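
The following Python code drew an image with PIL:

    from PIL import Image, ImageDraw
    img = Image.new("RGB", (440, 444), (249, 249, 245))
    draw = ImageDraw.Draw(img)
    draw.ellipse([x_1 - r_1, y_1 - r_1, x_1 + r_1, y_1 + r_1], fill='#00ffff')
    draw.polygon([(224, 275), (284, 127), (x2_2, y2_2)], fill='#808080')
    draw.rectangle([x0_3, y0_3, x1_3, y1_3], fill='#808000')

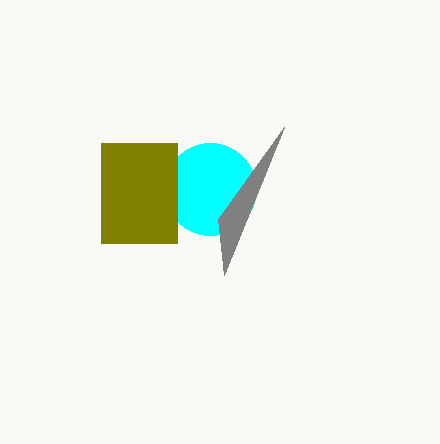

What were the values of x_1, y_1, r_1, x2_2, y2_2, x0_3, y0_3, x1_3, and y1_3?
x_1 = 210; y_1 = 189; r_1 = 46; x2_2 = 218; y2_2 = 219; x0_3 = 101; y0_3 = 143; x1_3 = 177; y1_3 = 243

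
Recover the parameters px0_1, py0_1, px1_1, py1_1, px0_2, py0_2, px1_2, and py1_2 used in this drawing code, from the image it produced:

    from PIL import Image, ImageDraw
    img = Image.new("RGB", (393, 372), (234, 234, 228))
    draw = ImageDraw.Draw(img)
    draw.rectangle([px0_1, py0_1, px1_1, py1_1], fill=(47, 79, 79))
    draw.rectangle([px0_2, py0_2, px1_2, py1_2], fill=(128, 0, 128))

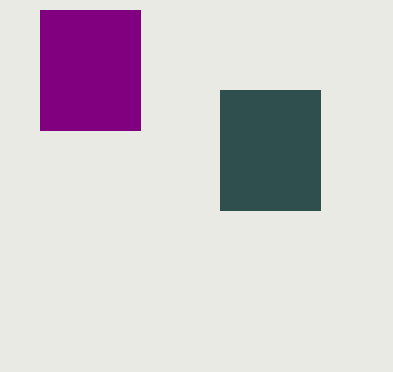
px0_1 = 220
py0_1 = 90
px1_1 = 320
py1_1 = 210
px0_2 = 40
py0_2 = 10
px1_2 = 140
py1_2 = 130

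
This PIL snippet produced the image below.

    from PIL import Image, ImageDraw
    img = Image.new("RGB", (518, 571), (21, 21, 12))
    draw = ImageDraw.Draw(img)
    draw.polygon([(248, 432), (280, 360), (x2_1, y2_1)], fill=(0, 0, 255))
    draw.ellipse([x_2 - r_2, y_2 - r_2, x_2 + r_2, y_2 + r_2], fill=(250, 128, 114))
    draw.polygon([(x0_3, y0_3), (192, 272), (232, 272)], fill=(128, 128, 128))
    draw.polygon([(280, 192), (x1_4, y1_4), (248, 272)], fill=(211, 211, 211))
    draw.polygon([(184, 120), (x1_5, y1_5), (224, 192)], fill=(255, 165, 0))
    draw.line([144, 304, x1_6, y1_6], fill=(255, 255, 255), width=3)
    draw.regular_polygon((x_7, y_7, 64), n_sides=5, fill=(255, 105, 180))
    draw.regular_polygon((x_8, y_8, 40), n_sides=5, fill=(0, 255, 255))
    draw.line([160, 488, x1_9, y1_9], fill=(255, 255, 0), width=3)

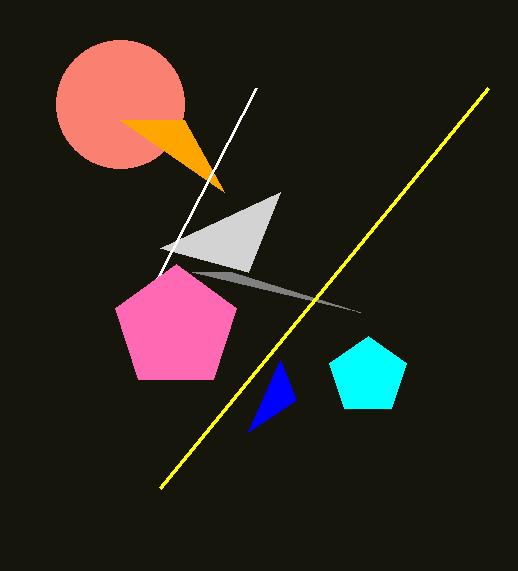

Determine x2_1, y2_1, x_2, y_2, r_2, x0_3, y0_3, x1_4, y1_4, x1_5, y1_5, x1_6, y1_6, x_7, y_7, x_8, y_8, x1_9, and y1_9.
x2_1 = 296
y2_1 = 400
x_2 = 120
y_2 = 104
r_2 = 64
x0_3 = 360
y0_3 = 312
x1_4 = 160
y1_4 = 248
x1_5 = 120
y1_5 = 120
x1_6 = 256
y1_6 = 88
x_7 = 176
y_7 = 328
x_8 = 368
y_8 = 376
x1_9 = 488
y1_9 = 88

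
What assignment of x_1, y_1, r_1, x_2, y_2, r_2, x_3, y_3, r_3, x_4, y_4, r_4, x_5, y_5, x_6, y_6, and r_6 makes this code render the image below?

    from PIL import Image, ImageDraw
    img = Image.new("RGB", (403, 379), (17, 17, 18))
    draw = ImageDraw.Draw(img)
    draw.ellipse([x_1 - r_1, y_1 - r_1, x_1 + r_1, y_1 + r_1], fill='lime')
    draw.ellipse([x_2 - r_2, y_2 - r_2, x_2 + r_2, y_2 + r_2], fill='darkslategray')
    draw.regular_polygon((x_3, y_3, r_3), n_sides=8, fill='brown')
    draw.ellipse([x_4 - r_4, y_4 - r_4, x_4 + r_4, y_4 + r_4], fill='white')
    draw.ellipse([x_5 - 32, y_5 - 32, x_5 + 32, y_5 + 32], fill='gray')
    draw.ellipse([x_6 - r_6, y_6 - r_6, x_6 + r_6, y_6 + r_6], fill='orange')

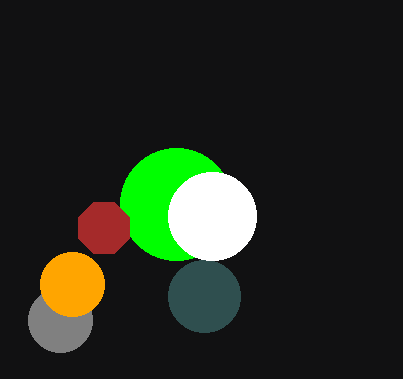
x_1 = 176
y_1 = 204
r_1 = 56
x_2 = 204
y_2 = 296
r_2 = 36
x_3 = 104
y_3 = 228
r_3 = 28
x_4 = 212
y_4 = 216
r_4 = 44
x_5 = 60
y_5 = 320
x_6 = 72
y_6 = 284
r_6 = 32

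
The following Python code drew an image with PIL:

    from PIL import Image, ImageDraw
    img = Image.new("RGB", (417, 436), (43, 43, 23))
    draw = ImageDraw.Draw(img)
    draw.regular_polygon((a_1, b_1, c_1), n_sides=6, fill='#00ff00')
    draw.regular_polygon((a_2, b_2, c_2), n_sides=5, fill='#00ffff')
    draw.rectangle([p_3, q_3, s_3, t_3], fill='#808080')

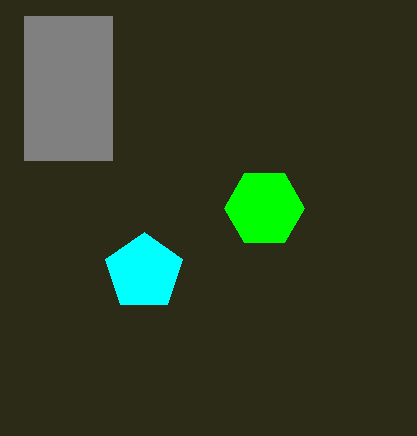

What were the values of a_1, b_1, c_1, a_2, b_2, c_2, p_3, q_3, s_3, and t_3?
a_1 = 264, b_1 = 208, c_1 = 40, a_2 = 144, b_2 = 272, c_2 = 40, p_3 = 24, q_3 = 16, s_3 = 112, t_3 = 160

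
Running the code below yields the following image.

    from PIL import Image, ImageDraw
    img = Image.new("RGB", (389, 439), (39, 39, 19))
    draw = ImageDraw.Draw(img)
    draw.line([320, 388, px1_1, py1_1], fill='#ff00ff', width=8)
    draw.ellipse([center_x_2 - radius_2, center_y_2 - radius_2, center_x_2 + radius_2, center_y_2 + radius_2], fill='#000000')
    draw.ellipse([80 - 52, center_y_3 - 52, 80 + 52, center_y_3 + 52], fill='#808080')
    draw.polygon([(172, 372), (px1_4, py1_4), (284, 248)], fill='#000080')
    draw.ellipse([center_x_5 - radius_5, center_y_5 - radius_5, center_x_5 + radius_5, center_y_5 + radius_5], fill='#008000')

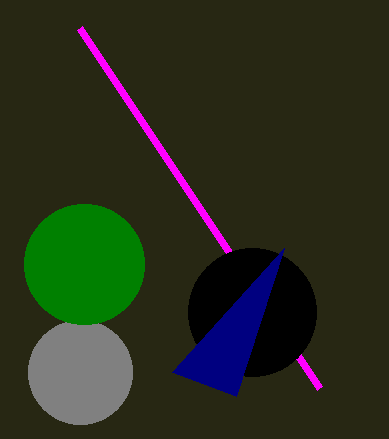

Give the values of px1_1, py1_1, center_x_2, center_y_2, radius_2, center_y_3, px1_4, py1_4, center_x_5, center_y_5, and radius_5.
px1_1 = 80, py1_1 = 28, center_x_2 = 252, center_y_2 = 312, radius_2 = 64, center_y_3 = 372, px1_4 = 236, py1_4 = 396, center_x_5 = 84, center_y_5 = 264, radius_5 = 60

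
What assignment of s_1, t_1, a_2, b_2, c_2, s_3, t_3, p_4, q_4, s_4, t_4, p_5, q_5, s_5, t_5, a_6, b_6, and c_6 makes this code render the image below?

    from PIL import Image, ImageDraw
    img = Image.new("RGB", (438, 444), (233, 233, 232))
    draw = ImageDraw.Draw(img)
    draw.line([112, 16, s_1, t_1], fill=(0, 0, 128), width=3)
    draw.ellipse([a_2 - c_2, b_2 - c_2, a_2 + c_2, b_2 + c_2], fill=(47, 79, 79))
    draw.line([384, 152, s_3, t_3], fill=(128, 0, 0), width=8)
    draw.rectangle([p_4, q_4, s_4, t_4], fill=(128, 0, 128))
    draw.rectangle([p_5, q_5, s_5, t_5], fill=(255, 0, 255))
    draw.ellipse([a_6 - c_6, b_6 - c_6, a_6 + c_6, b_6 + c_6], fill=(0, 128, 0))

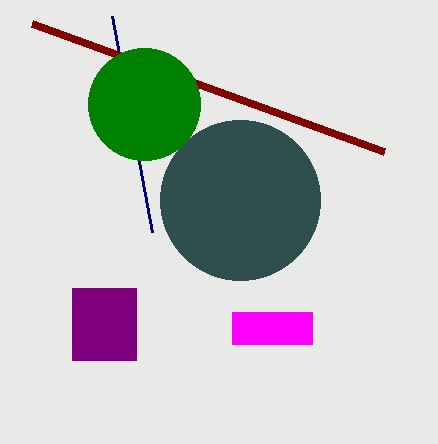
s_1 = 152
t_1 = 232
a_2 = 240
b_2 = 200
c_2 = 80
s_3 = 32
t_3 = 24
p_4 = 72
q_4 = 288
s_4 = 136
t_4 = 360
p_5 = 232
q_5 = 312
s_5 = 312
t_5 = 344
a_6 = 144
b_6 = 104
c_6 = 56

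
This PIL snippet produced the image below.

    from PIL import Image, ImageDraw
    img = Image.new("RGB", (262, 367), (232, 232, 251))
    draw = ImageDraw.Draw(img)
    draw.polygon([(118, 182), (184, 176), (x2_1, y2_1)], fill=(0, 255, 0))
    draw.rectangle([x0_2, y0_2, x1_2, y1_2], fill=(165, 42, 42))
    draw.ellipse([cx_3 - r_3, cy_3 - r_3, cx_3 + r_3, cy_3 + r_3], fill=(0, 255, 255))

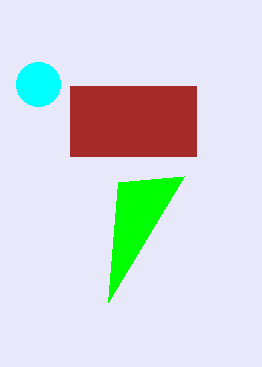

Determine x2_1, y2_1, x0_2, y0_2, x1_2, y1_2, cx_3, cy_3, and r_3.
x2_1 = 108
y2_1 = 302
x0_2 = 70
y0_2 = 86
x1_2 = 196
y1_2 = 156
cx_3 = 38
cy_3 = 84
r_3 = 22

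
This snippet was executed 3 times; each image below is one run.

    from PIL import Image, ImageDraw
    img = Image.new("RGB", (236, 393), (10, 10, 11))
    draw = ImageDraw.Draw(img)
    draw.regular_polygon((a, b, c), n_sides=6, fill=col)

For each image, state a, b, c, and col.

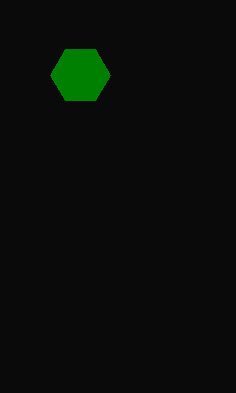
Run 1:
a = 80; b = 75; c = 30; col = 'green'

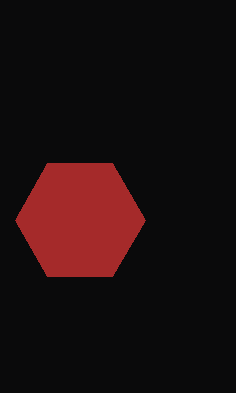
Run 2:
a = 80, b = 220, c = 65, col = 'brown'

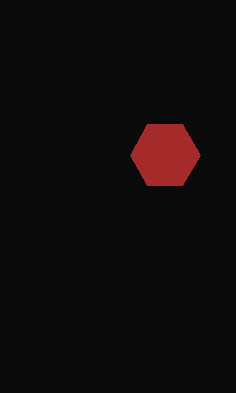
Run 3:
a = 165, b = 155, c = 35, col = 'brown'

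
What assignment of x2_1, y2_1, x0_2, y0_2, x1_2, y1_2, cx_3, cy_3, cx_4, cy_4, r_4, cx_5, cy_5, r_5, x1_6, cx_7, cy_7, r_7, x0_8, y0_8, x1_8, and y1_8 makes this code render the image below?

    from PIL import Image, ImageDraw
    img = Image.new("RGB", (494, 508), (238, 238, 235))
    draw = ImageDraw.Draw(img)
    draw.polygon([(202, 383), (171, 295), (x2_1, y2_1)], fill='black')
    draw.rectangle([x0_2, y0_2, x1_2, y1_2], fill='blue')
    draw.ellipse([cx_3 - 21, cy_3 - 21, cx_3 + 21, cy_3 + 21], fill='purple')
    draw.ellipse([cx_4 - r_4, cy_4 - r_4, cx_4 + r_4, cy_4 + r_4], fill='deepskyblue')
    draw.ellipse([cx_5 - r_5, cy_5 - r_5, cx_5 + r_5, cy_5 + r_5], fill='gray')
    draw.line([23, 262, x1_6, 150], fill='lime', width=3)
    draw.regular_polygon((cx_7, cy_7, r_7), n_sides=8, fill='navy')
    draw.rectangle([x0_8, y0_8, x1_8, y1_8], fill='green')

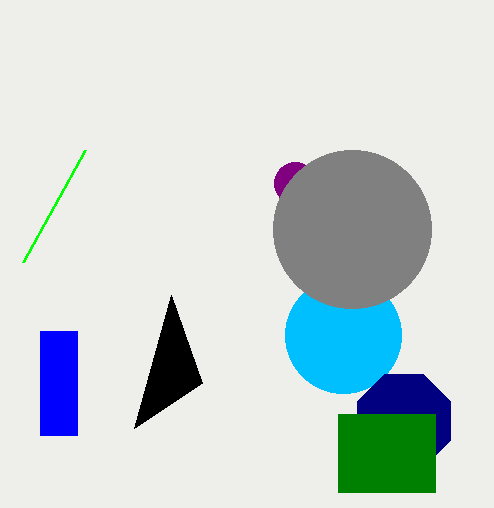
x2_1 = 134, y2_1 = 428, x0_2 = 40, y0_2 = 331, x1_2 = 77, y1_2 = 435, cx_3 = 295, cy_3 = 183, cx_4 = 343, cy_4 = 335, r_4 = 58, cx_5 = 352, cy_5 = 229, r_5 = 79, x1_6 = 85, cx_7 = 404, cy_7 = 421, r_7 = 50, x0_8 = 338, y0_8 = 414, x1_8 = 435, y1_8 = 492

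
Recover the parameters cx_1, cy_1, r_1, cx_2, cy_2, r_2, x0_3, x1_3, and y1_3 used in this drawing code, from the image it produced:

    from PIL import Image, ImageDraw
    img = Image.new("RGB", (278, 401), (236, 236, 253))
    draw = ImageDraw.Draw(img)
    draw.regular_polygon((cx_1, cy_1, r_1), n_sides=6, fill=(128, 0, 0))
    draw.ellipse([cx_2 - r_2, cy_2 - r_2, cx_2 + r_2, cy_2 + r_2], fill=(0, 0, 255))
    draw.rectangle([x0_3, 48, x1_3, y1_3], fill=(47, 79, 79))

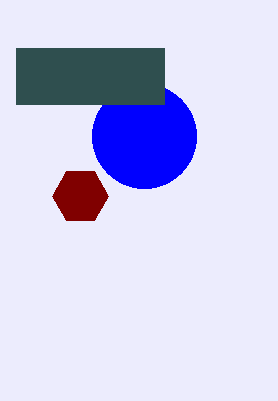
cx_1 = 80
cy_1 = 196
r_1 = 28
cx_2 = 144
cy_2 = 136
r_2 = 52
x0_3 = 16
x1_3 = 164
y1_3 = 104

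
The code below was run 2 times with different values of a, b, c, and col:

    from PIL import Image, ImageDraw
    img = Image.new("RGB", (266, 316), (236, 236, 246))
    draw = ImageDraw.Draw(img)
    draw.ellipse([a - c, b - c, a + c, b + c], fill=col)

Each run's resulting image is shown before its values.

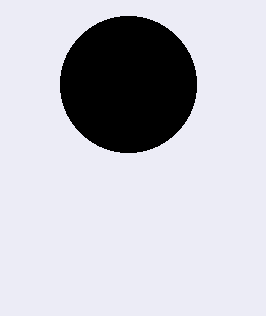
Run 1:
a = 128
b = 84
c = 68
col = 'black'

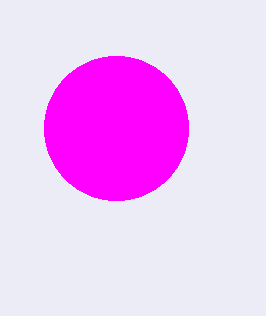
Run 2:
a = 116; b = 128; c = 72; col = 'magenta'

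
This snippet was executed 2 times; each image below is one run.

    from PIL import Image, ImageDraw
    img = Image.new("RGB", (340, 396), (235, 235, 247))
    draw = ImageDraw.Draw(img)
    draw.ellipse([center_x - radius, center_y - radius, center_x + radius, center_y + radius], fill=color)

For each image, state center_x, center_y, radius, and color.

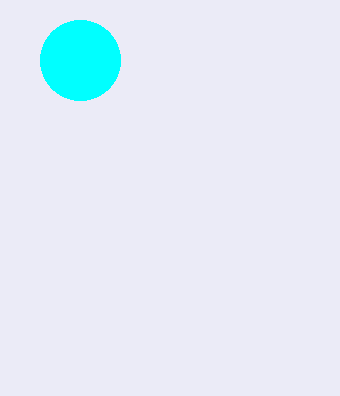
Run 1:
center_x = 80, center_y = 60, radius = 40, color = 'cyan'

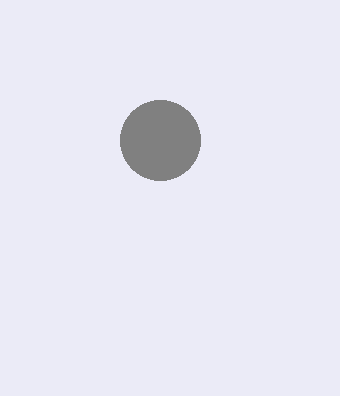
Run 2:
center_x = 160; center_y = 140; radius = 40; color = 'gray'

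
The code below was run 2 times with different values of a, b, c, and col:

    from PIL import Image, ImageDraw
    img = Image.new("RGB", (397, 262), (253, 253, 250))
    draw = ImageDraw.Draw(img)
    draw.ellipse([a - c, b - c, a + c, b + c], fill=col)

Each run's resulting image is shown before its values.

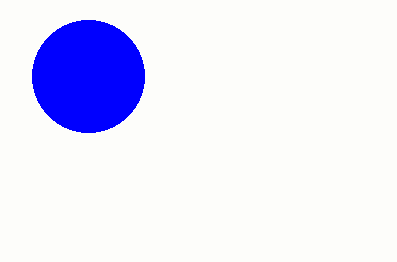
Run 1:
a = 88
b = 76
c = 56
col = 'blue'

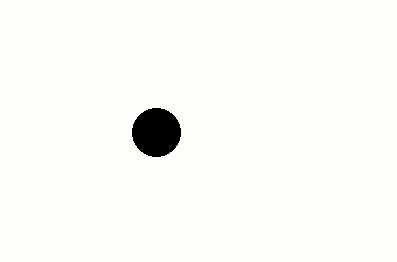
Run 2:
a = 156, b = 132, c = 24, col = 'black'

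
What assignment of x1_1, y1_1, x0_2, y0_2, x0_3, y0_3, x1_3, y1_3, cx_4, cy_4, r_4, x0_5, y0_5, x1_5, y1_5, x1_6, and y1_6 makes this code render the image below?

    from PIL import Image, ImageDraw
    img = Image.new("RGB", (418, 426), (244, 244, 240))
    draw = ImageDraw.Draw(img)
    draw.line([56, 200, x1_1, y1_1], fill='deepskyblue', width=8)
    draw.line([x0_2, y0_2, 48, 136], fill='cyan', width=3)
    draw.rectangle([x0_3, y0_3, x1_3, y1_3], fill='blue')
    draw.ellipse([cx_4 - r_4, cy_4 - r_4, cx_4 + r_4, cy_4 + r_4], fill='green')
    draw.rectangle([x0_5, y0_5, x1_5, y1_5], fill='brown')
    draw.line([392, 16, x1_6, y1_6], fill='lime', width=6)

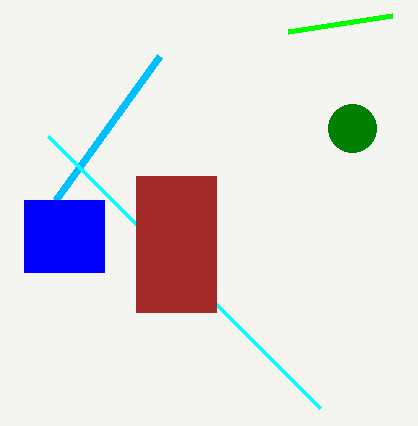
x1_1 = 160
y1_1 = 56
x0_2 = 320
y0_2 = 408
x0_3 = 24
y0_3 = 200
x1_3 = 104
y1_3 = 272
cx_4 = 352
cy_4 = 128
r_4 = 24
x0_5 = 136
y0_5 = 176
x1_5 = 216
y1_5 = 312
x1_6 = 288
y1_6 = 32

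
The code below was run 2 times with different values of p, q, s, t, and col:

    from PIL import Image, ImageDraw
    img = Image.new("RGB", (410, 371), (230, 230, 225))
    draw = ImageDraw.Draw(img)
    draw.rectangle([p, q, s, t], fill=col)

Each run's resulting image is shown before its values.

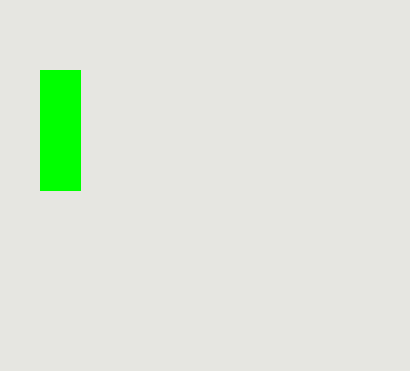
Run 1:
p = 40; q = 70; s = 80; t = 190; col = 'lime'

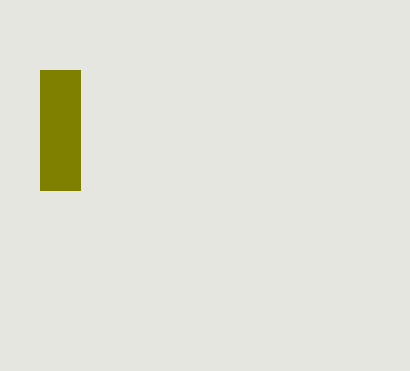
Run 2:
p = 40, q = 70, s = 80, t = 190, col = 'olive'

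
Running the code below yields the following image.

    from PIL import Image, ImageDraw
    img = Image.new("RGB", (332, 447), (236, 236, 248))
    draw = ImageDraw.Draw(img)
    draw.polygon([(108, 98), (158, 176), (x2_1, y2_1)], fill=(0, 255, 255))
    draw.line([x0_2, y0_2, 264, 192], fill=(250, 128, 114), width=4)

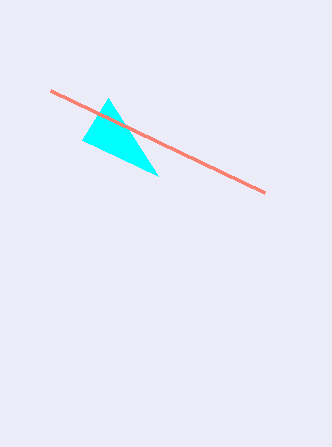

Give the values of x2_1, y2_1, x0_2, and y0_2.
x2_1 = 82
y2_1 = 140
x0_2 = 50
y0_2 = 90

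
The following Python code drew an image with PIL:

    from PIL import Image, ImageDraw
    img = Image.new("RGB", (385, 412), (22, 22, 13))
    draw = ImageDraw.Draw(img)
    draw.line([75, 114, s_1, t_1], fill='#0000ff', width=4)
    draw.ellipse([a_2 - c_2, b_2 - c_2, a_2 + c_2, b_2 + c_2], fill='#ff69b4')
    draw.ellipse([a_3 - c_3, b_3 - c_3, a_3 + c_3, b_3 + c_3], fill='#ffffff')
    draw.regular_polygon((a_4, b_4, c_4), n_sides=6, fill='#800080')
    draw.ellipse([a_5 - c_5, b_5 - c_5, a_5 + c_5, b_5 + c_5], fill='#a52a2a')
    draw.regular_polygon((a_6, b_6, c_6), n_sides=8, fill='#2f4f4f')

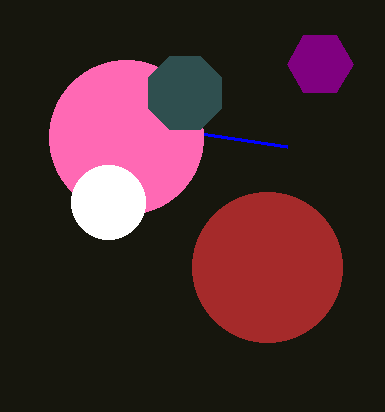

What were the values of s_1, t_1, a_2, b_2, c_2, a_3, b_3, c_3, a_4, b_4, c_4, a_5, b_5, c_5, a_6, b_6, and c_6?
s_1 = 287, t_1 = 146, a_2 = 126, b_2 = 137, c_2 = 77, a_3 = 108, b_3 = 202, c_3 = 37, a_4 = 320, b_4 = 64, c_4 = 33, a_5 = 267, b_5 = 267, c_5 = 75, a_6 = 185, b_6 = 93, c_6 = 40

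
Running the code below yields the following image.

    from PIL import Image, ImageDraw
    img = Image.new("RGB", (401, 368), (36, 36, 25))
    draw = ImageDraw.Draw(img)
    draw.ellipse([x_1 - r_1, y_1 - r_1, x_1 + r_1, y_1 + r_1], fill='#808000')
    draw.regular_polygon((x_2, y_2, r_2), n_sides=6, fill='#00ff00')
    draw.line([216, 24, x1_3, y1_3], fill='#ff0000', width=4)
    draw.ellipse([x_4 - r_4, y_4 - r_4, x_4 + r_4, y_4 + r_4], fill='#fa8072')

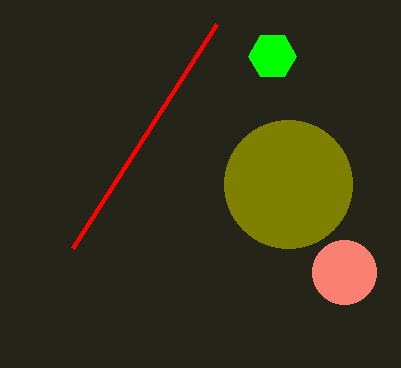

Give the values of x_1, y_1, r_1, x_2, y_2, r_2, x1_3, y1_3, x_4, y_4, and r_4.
x_1 = 288
y_1 = 184
r_1 = 64
x_2 = 272
y_2 = 56
r_2 = 24
x1_3 = 72
y1_3 = 248
x_4 = 344
y_4 = 272
r_4 = 32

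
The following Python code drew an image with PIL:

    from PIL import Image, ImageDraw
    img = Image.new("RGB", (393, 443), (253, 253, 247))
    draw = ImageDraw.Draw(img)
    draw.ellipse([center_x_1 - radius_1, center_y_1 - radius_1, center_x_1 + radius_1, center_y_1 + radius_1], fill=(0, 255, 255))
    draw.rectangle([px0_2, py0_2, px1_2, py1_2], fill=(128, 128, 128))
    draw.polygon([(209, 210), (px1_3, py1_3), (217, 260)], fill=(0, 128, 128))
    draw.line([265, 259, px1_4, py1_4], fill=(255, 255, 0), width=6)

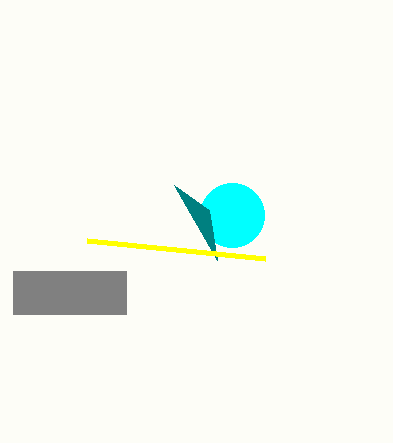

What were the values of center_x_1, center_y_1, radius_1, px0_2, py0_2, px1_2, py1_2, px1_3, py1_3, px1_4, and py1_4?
center_x_1 = 232, center_y_1 = 215, radius_1 = 32, px0_2 = 13, py0_2 = 271, px1_2 = 126, py1_2 = 314, px1_3 = 174, py1_3 = 185, px1_4 = 87, py1_4 = 241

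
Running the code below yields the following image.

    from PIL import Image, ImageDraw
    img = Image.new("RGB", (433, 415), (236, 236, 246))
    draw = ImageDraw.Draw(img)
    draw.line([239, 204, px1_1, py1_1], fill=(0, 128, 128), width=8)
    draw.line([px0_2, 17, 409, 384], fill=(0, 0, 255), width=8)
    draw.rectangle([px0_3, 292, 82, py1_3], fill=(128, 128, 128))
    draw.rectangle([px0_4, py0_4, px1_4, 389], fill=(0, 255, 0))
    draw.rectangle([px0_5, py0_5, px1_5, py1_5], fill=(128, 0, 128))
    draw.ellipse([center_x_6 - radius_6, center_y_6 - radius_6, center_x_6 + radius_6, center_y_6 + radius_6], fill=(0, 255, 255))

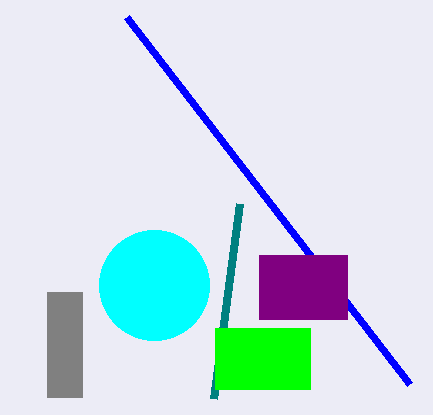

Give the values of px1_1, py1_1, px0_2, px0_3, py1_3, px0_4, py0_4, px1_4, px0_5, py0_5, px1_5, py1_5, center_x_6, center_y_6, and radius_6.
px1_1 = 213
py1_1 = 399
px0_2 = 126
px0_3 = 47
py1_3 = 397
px0_4 = 215
py0_4 = 328
px1_4 = 310
px0_5 = 259
py0_5 = 255
px1_5 = 347
py1_5 = 319
center_x_6 = 154
center_y_6 = 285
radius_6 = 55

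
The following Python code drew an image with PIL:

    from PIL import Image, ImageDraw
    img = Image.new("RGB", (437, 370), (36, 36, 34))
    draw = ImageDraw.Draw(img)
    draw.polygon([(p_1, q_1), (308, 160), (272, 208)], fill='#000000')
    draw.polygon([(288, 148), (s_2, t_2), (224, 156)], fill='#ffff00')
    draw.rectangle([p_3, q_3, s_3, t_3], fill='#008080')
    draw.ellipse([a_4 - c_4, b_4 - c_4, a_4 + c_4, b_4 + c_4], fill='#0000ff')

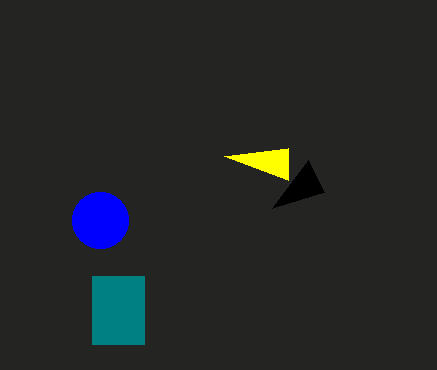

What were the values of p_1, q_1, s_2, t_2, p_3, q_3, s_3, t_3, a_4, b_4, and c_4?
p_1 = 324; q_1 = 192; s_2 = 288; t_2 = 180; p_3 = 92; q_3 = 276; s_3 = 144; t_3 = 344; a_4 = 100; b_4 = 220; c_4 = 28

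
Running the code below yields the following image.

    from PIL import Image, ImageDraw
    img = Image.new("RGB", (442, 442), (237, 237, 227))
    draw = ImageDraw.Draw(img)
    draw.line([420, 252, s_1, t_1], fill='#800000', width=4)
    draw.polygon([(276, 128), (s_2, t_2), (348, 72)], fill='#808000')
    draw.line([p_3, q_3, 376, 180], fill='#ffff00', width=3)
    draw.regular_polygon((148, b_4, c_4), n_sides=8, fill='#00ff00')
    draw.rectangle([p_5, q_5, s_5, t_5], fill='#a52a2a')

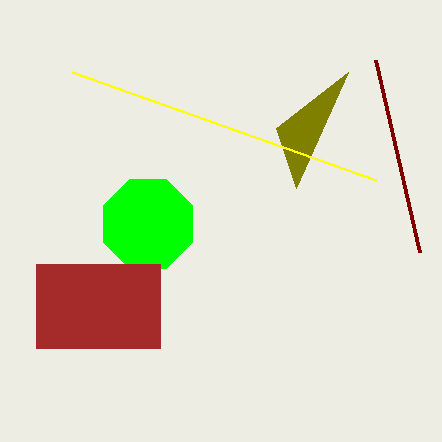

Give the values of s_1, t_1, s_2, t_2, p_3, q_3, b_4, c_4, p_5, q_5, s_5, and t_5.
s_1 = 376, t_1 = 60, s_2 = 296, t_2 = 188, p_3 = 72, q_3 = 72, b_4 = 224, c_4 = 48, p_5 = 36, q_5 = 264, s_5 = 160, t_5 = 348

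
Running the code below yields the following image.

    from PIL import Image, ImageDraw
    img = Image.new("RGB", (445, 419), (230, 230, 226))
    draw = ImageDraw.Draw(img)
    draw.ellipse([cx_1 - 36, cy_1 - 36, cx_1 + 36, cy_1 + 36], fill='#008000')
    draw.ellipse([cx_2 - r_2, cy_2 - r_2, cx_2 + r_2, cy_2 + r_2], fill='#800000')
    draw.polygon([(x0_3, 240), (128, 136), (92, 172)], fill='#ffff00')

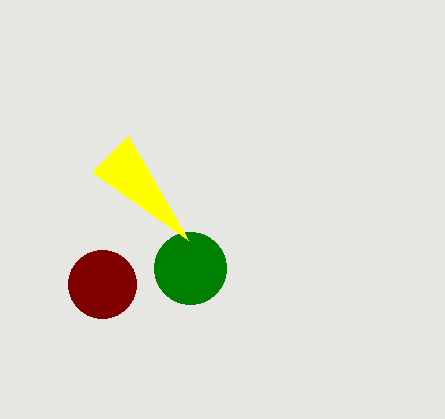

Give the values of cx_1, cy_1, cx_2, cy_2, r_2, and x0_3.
cx_1 = 190; cy_1 = 268; cx_2 = 102; cy_2 = 284; r_2 = 34; x0_3 = 188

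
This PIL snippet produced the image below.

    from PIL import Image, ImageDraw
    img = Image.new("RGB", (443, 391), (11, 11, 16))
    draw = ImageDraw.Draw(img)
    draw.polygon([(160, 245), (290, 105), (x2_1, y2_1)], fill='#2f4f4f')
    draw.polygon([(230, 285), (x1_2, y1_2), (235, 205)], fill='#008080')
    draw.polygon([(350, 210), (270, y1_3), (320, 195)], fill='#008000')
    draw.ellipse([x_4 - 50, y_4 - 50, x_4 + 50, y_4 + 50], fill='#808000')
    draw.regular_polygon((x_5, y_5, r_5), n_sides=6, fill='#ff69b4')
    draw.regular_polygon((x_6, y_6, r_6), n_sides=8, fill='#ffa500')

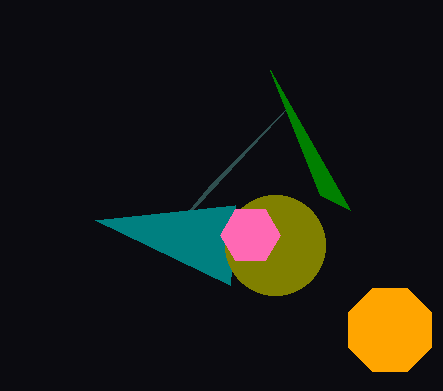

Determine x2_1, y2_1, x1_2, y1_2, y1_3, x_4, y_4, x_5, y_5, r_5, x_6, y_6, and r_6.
x2_1 = 210; y2_1 = 185; x1_2 = 95; y1_2 = 220; y1_3 = 70; x_4 = 275; y_4 = 245; x_5 = 250; y_5 = 235; r_5 = 30; x_6 = 390; y_6 = 330; r_6 = 45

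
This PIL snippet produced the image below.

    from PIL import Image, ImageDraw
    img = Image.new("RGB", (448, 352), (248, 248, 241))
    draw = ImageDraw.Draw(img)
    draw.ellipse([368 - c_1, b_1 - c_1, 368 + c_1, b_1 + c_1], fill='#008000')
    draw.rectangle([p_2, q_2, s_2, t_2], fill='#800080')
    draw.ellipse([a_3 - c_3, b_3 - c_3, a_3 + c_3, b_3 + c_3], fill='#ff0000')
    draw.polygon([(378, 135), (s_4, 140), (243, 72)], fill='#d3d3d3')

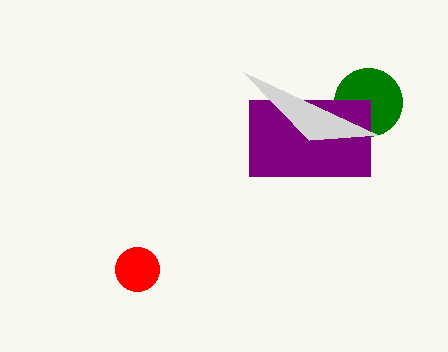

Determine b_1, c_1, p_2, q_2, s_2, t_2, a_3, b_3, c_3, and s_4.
b_1 = 102, c_1 = 34, p_2 = 249, q_2 = 100, s_2 = 370, t_2 = 176, a_3 = 137, b_3 = 269, c_3 = 22, s_4 = 309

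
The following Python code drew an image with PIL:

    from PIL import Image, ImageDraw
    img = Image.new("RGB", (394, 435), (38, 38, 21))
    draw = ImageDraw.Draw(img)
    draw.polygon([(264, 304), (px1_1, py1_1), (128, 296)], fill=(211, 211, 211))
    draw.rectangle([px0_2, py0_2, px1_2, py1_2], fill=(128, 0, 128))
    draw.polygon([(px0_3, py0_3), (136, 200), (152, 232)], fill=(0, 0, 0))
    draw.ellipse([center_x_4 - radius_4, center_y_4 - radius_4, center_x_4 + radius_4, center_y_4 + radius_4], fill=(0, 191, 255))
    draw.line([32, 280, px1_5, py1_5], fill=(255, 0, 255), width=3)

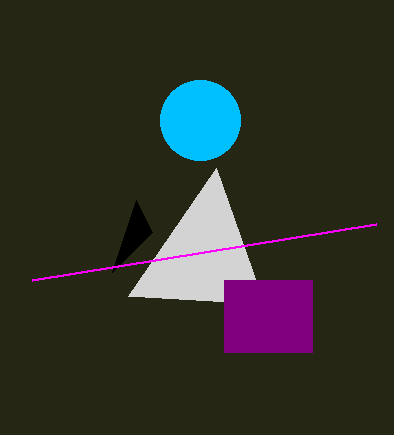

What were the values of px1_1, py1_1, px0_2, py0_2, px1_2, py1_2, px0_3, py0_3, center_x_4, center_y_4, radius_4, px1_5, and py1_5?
px1_1 = 216, py1_1 = 168, px0_2 = 224, py0_2 = 280, px1_2 = 312, py1_2 = 352, px0_3 = 112, py0_3 = 272, center_x_4 = 200, center_y_4 = 120, radius_4 = 40, px1_5 = 376, py1_5 = 224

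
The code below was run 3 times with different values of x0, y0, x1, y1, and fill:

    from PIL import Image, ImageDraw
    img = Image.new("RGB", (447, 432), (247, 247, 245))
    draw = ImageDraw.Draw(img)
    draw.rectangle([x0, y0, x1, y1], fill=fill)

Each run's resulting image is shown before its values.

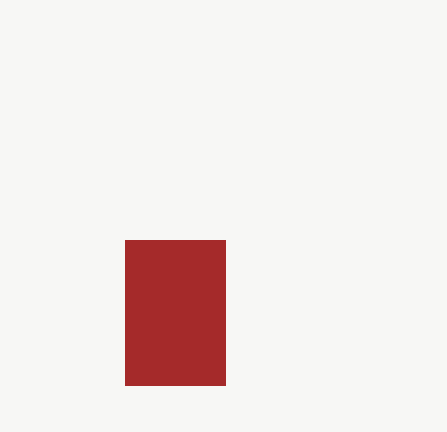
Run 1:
x0 = 125
y0 = 240
x1 = 225
y1 = 385
fill = 'brown'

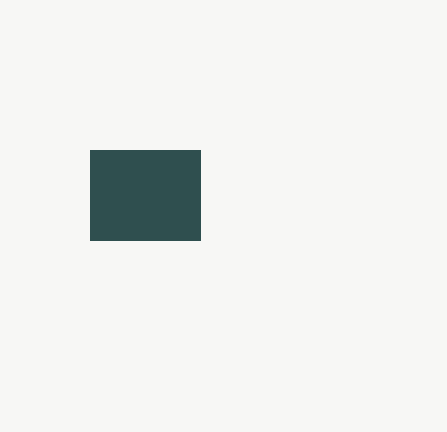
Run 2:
x0 = 90; y0 = 150; x1 = 200; y1 = 240; fill = 'darkslategray'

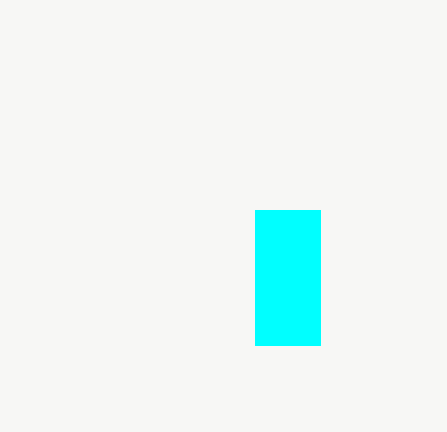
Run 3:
x0 = 255; y0 = 210; x1 = 320; y1 = 345; fill = 'cyan'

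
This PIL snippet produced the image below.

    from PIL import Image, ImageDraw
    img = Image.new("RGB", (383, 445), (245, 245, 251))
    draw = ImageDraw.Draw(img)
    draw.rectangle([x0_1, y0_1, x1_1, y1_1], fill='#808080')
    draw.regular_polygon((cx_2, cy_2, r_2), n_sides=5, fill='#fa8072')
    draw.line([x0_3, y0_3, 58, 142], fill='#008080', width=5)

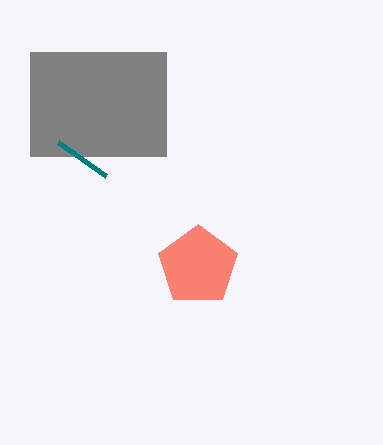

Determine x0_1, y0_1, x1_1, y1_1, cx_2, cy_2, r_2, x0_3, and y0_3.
x0_1 = 30; y0_1 = 52; x1_1 = 166; y1_1 = 156; cx_2 = 198; cy_2 = 266; r_2 = 42; x0_3 = 106; y0_3 = 176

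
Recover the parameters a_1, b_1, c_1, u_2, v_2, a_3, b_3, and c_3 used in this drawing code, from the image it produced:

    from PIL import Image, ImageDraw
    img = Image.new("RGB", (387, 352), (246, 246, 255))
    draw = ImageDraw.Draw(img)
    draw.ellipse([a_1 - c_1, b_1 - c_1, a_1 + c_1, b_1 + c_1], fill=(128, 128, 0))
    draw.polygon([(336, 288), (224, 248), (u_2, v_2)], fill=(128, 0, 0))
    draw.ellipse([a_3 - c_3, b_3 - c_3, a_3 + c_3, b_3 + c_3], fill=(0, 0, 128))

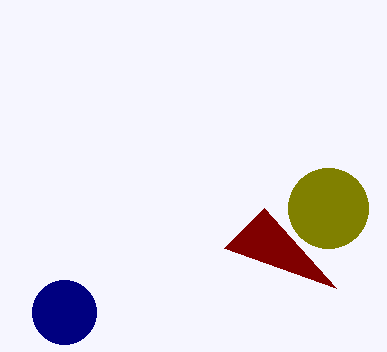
a_1 = 328; b_1 = 208; c_1 = 40; u_2 = 264; v_2 = 208; a_3 = 64; b_3 = 312; c_3 = 32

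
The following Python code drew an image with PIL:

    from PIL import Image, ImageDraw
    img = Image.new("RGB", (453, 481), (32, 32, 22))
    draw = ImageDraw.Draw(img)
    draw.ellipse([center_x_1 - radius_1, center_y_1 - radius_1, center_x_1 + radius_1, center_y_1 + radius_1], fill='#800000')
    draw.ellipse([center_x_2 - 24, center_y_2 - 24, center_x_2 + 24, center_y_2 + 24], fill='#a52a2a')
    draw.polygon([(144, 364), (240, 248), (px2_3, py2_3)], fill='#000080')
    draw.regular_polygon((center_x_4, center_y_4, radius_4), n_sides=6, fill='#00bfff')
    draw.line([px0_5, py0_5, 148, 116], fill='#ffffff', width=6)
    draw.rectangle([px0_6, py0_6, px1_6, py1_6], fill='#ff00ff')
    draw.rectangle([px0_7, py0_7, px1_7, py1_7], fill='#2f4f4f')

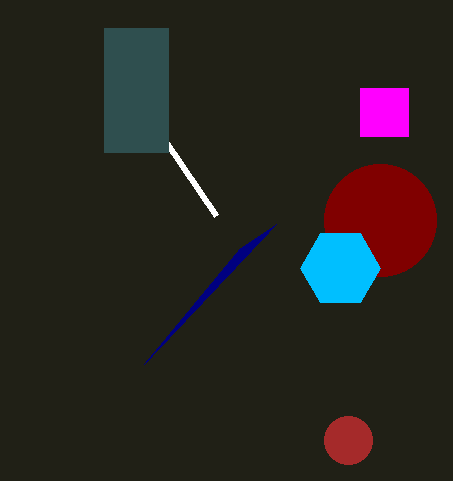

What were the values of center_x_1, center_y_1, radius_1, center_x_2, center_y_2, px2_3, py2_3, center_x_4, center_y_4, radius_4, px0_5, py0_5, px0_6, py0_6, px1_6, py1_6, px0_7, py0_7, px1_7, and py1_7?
center_x_1 = 380
center_y_1 = 220
radius_1 = 56
center_x_2 = 348
center_y_2 = 440
px2_3 = 276
py2_3 = 224
center_x_4 = 340
center_y_4 = 268
radius_4 = 40
px0_5 = 216
py0_5 = 216
px0_6 = 360
py0_6 = 88
px1_6 = 408
py1_6 = 136
px0_7 = 104
py0_7 = 28
px1_7 = 168
py1_7 = 152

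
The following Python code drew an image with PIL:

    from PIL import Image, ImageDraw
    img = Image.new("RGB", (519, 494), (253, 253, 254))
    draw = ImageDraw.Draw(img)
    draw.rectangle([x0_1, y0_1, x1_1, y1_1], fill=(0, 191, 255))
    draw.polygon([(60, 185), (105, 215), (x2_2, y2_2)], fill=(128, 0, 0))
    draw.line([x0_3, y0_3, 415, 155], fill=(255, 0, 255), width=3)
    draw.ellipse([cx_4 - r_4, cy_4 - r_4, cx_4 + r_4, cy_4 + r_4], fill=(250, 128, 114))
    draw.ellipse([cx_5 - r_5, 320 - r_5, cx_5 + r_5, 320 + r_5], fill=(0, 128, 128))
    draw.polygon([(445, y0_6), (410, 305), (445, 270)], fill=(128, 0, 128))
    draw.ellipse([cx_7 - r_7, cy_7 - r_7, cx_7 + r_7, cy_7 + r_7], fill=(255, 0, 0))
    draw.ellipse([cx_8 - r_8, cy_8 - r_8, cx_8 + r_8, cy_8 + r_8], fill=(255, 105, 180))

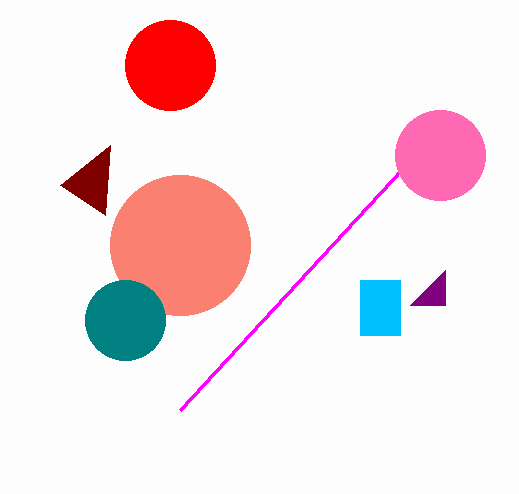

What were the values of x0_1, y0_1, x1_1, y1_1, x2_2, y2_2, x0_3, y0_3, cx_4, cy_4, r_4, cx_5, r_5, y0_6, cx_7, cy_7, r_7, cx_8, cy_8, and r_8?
x0_1 = 360
y0_1 = 280
x1_1 = 400
y1_1 = 335
x2_2 = 110
y2_2 = 145
x0_3 = 180
y0_3 = 410
cx_4 = 180
cy_4 = 245
r_4 = 70
cx_5 = 125
r_5 = 40
y0_6 = 305
cx_7 = 170
cy_7 = 65
r_7 = 45
cx_8 = 440
cy_8 = 155
r_8 = 45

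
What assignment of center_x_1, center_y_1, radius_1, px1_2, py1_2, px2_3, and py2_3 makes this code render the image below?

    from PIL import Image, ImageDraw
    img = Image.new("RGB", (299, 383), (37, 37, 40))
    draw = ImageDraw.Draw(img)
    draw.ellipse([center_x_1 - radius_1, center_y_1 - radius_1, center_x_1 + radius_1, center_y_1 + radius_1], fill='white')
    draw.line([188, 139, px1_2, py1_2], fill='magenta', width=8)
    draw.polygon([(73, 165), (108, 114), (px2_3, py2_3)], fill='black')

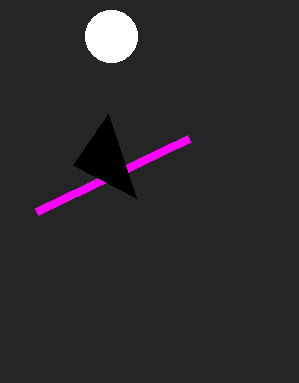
center_x_1 = 111
center_y_1 = 36
radius_1 = 26
px1_2 = 36
py1_2 = 212
px2_3 = 136
py2_3 = 198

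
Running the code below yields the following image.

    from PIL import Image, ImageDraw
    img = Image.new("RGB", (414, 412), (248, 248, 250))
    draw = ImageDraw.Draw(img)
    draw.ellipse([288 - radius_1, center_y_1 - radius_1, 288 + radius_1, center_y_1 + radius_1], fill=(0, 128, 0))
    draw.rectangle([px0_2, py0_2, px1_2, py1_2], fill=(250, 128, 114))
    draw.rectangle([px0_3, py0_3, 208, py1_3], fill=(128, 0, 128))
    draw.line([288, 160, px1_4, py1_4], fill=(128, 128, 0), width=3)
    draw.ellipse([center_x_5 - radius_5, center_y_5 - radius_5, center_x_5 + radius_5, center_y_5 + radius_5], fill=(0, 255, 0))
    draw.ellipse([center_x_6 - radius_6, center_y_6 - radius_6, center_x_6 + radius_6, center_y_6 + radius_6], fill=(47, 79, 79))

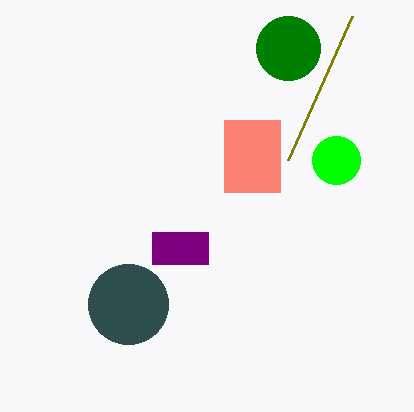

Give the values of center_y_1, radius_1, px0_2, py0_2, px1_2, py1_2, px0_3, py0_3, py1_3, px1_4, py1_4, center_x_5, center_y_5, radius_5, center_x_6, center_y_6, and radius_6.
center_y_1 = 48
radius_1 = 32
px0_2 = 224
py0_2 = 120
px1_2 = 280
py1_2 = 192
px0_3 = 152
py0_3 = 232
py1_3 = 264
px1_4 = 352
py1_4 = 16
center_x_5 = 336
center_y_5 = 160
radius_5 = 24
center_x_6 = 128
center_y_6 = 304
radius_6 = 40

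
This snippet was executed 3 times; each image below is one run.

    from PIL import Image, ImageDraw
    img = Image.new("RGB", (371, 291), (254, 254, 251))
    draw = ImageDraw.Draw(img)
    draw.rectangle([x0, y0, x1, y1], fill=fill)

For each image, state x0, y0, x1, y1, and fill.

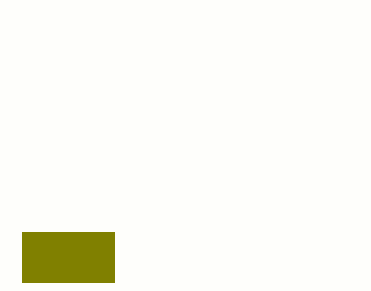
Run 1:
x0 = 22; y0 = 232; x1 = 114; y1 = 282; fill = 'olive'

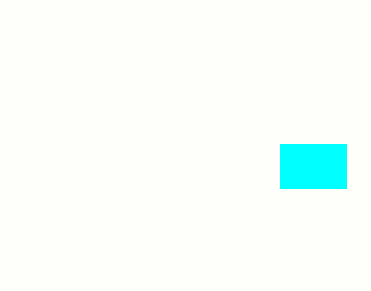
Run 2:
x0 = 280, y0 = 144, x1 = 346, y1 = 188, fill = 'cyan'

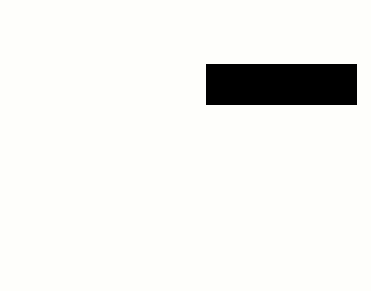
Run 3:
x0 = 206
y0 = 64
x1 = 356
y1 = 104
fill = 'black'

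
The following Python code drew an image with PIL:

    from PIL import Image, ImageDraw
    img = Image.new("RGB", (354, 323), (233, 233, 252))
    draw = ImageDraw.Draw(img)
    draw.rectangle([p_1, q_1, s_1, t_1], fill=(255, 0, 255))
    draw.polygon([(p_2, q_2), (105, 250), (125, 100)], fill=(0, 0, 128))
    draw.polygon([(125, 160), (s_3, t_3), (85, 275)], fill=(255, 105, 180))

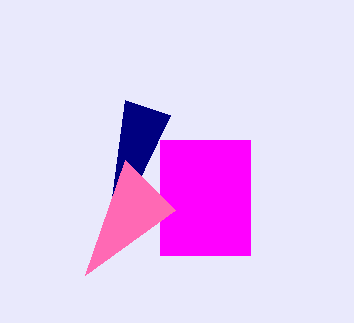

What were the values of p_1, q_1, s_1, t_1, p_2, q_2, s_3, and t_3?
p_1 = 160, q_1 = 140, s_1 = 250, t_1 = 255, p_2 = 170, q_2 = 115, s_3 = 175, t_3 = 210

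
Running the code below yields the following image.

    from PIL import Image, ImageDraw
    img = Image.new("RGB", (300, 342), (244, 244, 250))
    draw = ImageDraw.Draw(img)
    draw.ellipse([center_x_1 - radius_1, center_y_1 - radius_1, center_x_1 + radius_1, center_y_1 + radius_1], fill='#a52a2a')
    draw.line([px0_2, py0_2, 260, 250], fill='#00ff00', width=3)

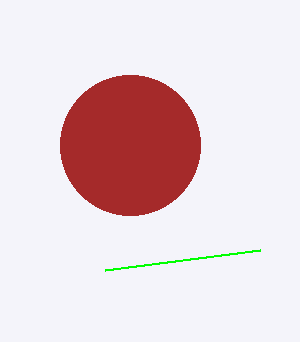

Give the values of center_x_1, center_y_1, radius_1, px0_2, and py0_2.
center_x_1 = 130, center_y_1 = 145, radius_1 = 70, px0_2 = 105, py0_2 = 270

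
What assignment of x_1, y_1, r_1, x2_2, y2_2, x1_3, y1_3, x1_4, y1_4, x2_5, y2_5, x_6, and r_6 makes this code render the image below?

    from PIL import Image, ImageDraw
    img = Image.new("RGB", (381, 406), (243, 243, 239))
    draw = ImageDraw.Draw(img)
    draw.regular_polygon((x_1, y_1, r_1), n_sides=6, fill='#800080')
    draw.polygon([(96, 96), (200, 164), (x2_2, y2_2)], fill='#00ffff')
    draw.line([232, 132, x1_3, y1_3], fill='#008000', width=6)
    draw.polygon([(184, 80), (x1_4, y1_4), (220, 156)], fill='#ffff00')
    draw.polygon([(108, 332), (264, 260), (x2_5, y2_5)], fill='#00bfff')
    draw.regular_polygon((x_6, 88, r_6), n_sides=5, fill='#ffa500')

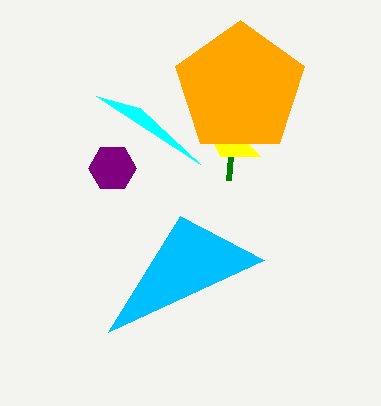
x_1 = 112
y_1 = 168
r_1 = 24
x2_2 = 140
y2_2 = 108
x1_3 = 228
y1_3 = 180
x1_4 = 260
y1_4 = 156
x2_5 = 180
y2_5 = 216
x_6 = 240
r_6 = 68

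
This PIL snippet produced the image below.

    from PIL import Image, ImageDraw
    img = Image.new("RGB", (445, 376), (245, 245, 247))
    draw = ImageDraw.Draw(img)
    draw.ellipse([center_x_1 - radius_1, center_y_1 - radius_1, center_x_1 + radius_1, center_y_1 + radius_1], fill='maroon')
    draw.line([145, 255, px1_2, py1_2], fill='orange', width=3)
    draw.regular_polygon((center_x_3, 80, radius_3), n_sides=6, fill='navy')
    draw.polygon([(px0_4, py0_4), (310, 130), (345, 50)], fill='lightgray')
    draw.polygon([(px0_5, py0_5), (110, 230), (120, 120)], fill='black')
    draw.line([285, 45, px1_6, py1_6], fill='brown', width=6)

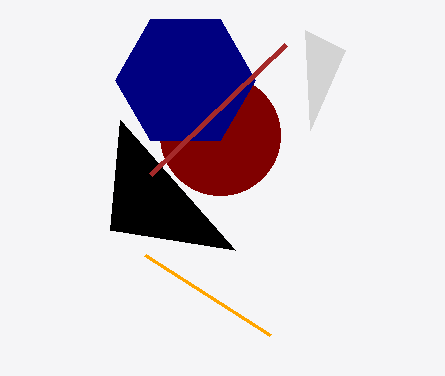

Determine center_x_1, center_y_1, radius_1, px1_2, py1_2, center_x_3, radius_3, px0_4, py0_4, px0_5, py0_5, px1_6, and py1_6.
center_x_1 = 220
center_y_1 = 135
radius_1 = 60
px1_2 = 270
py1_2 = 335
center_x_3 = 185
radius_3 = 70
px0_4 = 305
py0_4 = 30
px0_5 = 235
py0_5 = 250
px1_6 = 150
py1_6 = 175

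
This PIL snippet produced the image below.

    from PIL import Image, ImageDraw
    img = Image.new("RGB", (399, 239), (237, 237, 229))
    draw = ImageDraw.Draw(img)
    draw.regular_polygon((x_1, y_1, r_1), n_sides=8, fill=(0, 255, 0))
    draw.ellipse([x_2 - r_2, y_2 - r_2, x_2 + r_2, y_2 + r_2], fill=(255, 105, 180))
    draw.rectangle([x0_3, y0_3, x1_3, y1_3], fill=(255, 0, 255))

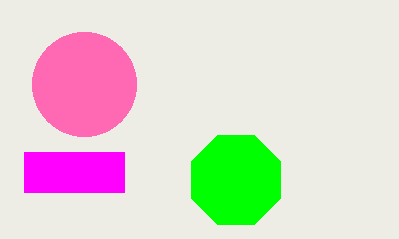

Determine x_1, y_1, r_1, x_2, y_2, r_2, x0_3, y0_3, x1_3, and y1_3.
x_1 = 236; y_1 = 180; r_1 = 48; x_2 = 84; y_2 = 84; r_2 = 52; x0_3 = 24; y0_3 = 152; x1_3 = 124; y1_3 = 192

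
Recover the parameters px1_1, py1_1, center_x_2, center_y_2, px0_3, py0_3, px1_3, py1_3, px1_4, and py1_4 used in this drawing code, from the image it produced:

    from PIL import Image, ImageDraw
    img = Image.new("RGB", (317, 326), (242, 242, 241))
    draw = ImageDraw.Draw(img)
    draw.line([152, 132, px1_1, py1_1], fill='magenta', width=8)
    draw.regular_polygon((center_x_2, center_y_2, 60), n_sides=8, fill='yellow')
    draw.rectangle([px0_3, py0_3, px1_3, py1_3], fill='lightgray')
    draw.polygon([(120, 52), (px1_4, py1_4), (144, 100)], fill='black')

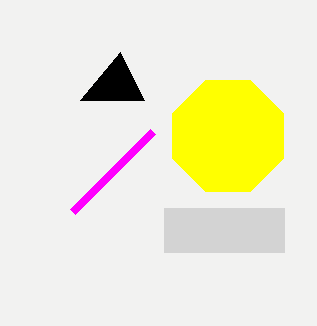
px1_1 = 72; py1_1 = 212; center_x_2 = 228; center_y_2 = 136; px0_3 = 164; py0_3 = 208; px1_3 = 284; py1_3 = 252; px1_4 = 80; py1_4 = 100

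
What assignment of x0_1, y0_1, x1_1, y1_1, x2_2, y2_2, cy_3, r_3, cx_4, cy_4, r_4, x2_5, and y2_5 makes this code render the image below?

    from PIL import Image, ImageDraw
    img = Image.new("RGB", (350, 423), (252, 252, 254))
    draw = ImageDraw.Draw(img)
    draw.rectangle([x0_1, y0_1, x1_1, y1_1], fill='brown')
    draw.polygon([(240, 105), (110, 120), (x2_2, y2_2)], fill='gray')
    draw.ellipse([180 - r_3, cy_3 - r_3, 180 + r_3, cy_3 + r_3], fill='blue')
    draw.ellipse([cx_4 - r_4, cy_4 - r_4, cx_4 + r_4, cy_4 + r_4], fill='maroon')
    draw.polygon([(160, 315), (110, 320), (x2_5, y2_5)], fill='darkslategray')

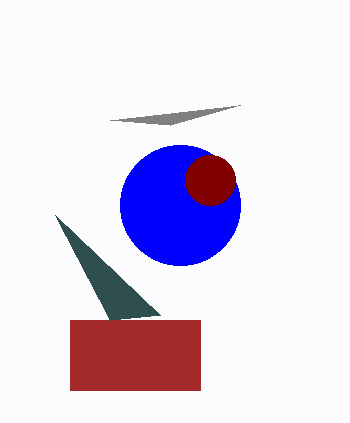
x0_1 = 70; y0_1 = 320; x1_1 = 200; y1_1 = 390; x2_2 = 170; y2_2 = 125; cy_3 = 205; r_3 = 60; cx_4 = 210; cy_4 = 180; r_4 = 25; x2_5 = 55; y2_5 = 215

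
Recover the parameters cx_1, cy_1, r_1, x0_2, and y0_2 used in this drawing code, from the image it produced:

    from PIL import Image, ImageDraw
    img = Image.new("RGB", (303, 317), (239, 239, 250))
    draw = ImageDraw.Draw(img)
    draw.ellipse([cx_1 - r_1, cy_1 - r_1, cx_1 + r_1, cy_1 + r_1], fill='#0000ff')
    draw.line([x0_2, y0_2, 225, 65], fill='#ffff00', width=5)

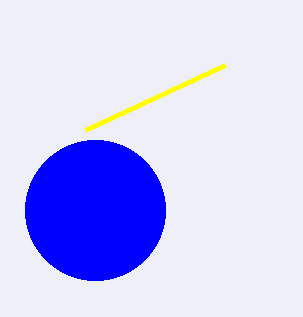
cx_1 = 95; cy_1 = 210; r_1 = 70; x0_2 = 85; y0_2 = 130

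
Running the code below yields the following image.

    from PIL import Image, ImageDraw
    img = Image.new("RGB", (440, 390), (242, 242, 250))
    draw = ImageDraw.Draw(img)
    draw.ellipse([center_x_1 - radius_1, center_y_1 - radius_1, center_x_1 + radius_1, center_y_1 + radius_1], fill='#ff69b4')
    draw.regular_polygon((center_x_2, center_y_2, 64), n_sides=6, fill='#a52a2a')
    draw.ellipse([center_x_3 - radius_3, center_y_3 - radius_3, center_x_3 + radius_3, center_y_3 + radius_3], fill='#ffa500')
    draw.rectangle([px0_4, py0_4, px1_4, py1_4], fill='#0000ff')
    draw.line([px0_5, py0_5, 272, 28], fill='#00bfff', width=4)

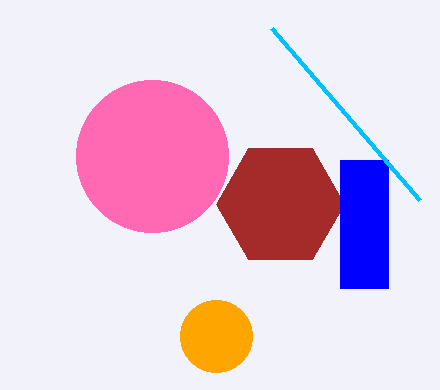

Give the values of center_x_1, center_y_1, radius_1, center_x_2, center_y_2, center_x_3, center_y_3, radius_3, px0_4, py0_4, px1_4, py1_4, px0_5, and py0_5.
center_x_1 = 152, center_y_1 = 156, radius_1 = 76, center_x_2 = 280, center_y_2 = 204, center_x_3 = 216, center_y_3 = 336, radius_3 = 36, px0_4 = 340, py0_4 = 160, px1_4 = 388, py1_4 = 288, px0_5 = 420, py0_5 = 200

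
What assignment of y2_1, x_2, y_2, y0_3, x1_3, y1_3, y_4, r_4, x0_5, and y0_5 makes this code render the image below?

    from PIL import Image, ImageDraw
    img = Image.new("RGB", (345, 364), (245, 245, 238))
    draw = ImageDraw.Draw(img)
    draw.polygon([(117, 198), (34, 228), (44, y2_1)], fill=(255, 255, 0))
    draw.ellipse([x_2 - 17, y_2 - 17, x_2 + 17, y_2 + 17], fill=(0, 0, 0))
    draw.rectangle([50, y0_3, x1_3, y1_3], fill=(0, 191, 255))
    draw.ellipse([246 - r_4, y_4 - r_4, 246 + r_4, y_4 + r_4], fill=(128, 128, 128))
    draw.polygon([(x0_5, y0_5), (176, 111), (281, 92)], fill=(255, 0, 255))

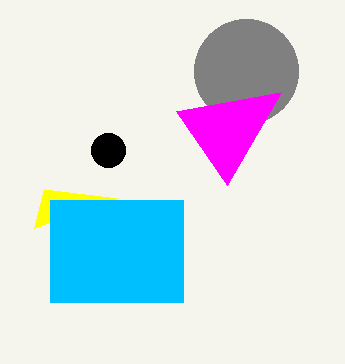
y2_1 = 189; x_2 = 108; y_2 = 150; y0_3 = 200; x1_3 = 183; y1_3 = 302; y_4 = 71; r_4 = 52; x0_5 = 227; y0_5 = 185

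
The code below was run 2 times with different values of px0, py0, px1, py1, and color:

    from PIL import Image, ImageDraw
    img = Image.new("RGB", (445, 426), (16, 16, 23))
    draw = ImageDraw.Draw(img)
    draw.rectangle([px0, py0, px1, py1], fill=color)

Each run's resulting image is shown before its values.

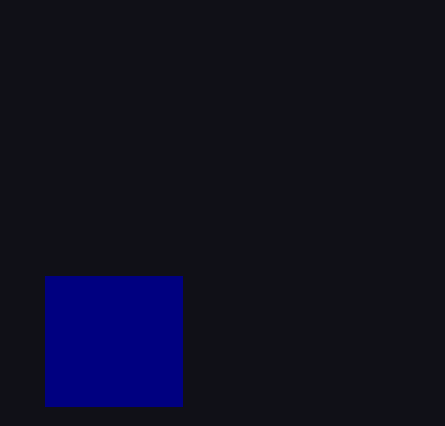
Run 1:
px0 = 45
py0 = 276
px1 = 182
py1 = 406
color = 'navy'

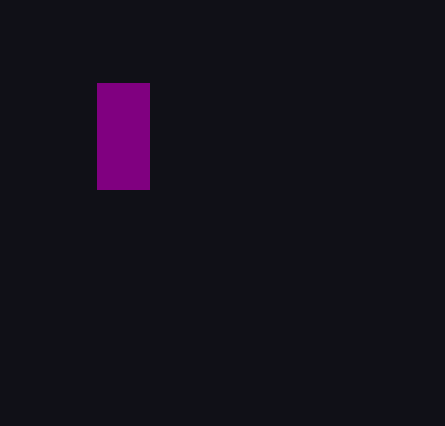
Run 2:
px0 = 97; py0 = 83; px1 = 149; py1 = 189; color = 'purple'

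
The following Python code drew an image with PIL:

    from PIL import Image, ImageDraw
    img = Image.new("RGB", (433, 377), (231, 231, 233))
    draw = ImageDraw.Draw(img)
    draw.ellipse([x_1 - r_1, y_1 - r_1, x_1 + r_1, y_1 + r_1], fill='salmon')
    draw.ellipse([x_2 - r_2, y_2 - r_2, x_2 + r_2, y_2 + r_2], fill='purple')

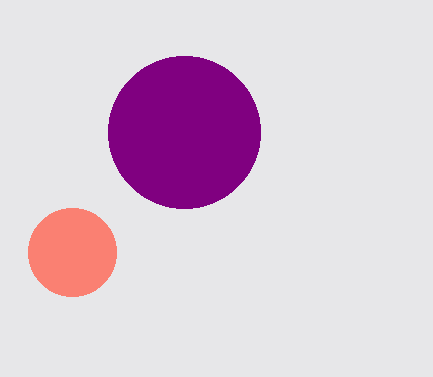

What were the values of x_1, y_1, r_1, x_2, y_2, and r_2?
x_1 = 72; y_1 = 252; r_1 = 44; x_2 = 184; y_2 = 132; r_2 = 76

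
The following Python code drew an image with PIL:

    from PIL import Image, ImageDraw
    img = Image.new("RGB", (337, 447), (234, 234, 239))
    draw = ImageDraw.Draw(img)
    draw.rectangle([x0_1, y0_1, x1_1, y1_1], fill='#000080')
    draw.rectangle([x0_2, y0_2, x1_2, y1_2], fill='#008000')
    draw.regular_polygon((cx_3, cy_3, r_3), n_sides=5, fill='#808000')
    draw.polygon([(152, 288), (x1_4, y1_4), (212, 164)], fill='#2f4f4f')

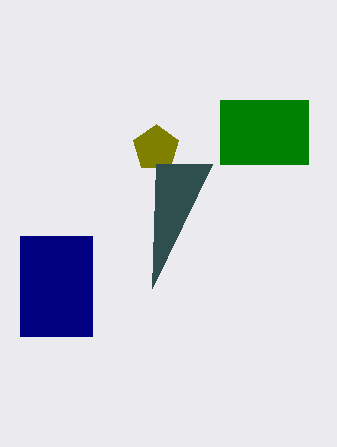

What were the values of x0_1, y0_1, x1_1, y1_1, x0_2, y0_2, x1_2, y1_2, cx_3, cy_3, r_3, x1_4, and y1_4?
x0_1 = 20; y0_1 = 236; x1_1 = 92; y1_1 = 336; x0_2 = 220; y0_2 = 100; x1_2 = 308; y1_2 = 164; cx_3 = 156; cy_3 = 148; r_3 = 24; x1_4 = 156; y1_4 = 164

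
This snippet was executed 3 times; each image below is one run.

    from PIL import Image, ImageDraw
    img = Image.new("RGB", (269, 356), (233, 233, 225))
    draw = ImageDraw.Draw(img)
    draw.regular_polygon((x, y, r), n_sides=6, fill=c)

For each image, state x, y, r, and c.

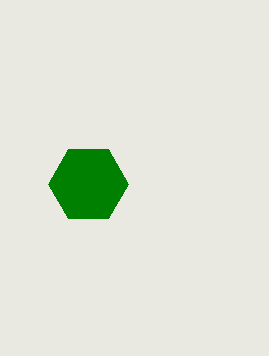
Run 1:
x = 88, y = 184, r = 40, c = 'green'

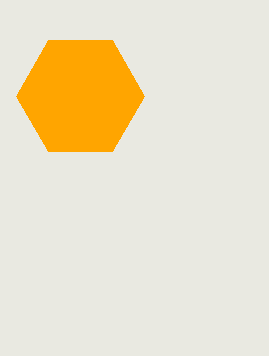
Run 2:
x = 80; y = 96; r = 64; c = 'orange'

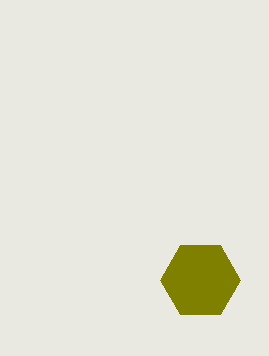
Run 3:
x = 200
y = 280
r = 40
c = 'olive'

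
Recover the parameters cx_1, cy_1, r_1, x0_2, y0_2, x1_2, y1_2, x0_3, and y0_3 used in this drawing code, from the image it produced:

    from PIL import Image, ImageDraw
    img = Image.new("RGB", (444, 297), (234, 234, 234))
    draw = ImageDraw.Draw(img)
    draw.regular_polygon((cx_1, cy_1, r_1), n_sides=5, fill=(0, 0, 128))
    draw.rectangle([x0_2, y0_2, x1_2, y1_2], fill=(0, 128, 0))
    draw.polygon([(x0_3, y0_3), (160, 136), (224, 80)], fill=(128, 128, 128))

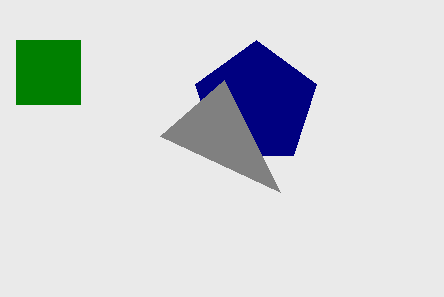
cx_1 = 256
cy_1 = 104
r_1 = 64
x0_2 = 16
y0_2 = 40
x1_2 = 80
y1_2 = 104
x0_3 = 280
y0_3 = 192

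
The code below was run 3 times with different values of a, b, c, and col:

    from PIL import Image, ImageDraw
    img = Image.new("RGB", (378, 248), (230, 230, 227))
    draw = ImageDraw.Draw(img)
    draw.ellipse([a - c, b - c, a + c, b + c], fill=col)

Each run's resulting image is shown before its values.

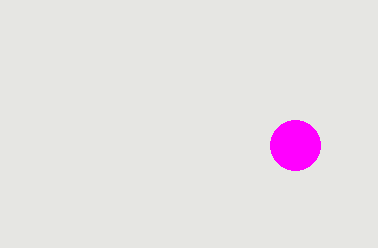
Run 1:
a = 295; b = 145; c = 25; col = 'magenta'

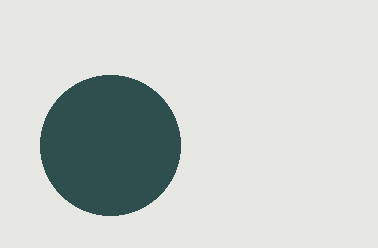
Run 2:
a = 110, b = 145, c = 70, col = 'darkslategray'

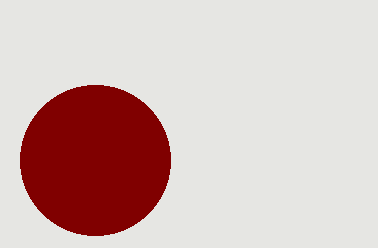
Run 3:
a = 95, b = 160, c = 75, col = 'maroon'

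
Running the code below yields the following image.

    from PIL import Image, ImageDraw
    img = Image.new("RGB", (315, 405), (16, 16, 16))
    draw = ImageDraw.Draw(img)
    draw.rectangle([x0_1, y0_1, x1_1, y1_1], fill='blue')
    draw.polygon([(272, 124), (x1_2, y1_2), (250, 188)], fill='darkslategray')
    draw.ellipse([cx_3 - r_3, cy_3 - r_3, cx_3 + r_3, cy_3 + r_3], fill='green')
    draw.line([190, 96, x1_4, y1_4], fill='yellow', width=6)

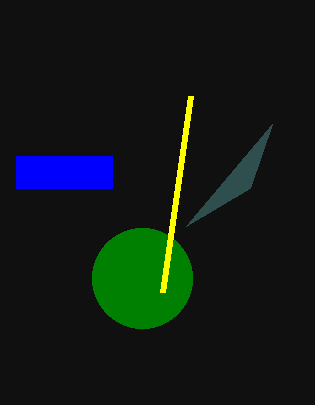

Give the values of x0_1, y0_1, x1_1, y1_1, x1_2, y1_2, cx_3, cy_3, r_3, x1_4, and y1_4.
x0_1 = 16
y0_1 = 156
x1_1 = 112
y1_1 = 188
x1_2 = 186
y1_2 = 226
cx_3 = 142
cy_3 = 278
r_3 = 50
x1_4 = 162
y1_4 = 292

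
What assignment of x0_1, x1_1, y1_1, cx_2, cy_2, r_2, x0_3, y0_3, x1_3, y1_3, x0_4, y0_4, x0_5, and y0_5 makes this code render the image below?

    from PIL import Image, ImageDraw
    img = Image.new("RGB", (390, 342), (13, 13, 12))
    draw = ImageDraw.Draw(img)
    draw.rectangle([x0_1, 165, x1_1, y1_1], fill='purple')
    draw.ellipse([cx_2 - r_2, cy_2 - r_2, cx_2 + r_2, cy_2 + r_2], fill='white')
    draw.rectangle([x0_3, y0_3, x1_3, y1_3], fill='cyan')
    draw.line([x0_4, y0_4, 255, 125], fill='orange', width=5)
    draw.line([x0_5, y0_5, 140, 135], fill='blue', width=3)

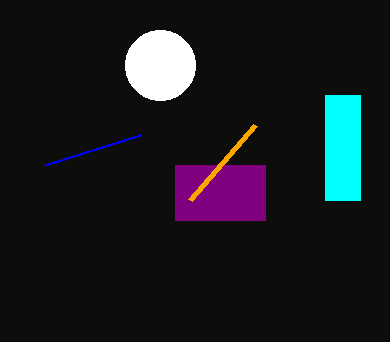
x0_1 = 175
x1_1 = 265
y1_1 = 220
cx_2 = 160
cy_2 = 65
r_2 = 35
x0_3 = 325
y0_3 = 95
x1_3 = 360
y1_3 = 200
x0_4 = 190
y0_4 = 200
x0_5 = 45
y0_5 = 165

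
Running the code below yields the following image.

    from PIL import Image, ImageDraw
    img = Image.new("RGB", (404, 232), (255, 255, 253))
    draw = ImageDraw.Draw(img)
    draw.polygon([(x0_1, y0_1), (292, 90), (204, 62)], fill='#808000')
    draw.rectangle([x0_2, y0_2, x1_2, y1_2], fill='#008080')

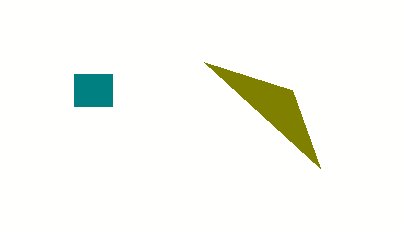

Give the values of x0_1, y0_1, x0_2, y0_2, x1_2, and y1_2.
x0_1 = 320; y0_1 = 168; x0_2 = 74; y0_2 = 74; x1_2 = 112; y1_2 = 106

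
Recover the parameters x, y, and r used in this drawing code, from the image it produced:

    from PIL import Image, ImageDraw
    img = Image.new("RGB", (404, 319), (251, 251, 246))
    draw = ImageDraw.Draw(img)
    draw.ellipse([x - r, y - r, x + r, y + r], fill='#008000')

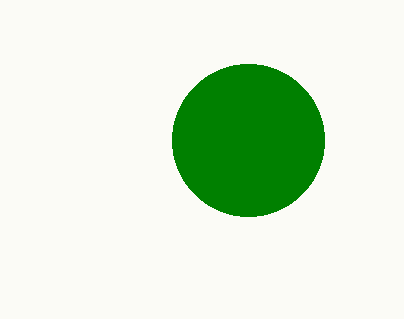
x = 248
y = 140
r = 76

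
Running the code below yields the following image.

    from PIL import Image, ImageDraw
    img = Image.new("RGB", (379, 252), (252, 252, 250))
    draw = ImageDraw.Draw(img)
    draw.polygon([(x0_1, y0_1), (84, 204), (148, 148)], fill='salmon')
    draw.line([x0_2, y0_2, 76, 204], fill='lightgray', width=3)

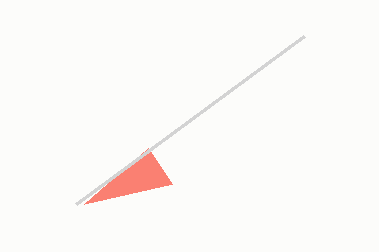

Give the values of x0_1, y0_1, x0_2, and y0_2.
x0_1 = 172; y0_1 = 184; x0_2 = 304; y0_2 = 36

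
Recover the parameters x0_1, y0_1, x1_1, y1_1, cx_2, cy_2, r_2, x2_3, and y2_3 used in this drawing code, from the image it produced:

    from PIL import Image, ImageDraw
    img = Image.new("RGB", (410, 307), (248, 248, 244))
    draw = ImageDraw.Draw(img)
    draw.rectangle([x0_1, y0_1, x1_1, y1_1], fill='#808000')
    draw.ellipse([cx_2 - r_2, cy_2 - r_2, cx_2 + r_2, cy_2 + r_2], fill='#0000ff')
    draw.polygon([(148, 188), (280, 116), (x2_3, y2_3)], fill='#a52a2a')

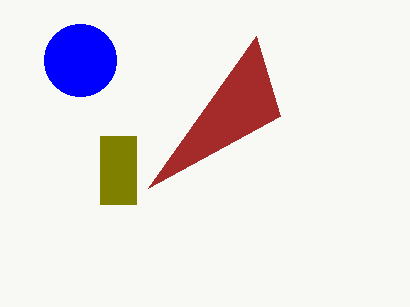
x0_1 = 100; y0_1 = 136; x1_1 = 136; y1_1 = 204; cx_2 = 80; cy_2 = 60; r_2 = 36; x2_3 = 256; y2_3 = 36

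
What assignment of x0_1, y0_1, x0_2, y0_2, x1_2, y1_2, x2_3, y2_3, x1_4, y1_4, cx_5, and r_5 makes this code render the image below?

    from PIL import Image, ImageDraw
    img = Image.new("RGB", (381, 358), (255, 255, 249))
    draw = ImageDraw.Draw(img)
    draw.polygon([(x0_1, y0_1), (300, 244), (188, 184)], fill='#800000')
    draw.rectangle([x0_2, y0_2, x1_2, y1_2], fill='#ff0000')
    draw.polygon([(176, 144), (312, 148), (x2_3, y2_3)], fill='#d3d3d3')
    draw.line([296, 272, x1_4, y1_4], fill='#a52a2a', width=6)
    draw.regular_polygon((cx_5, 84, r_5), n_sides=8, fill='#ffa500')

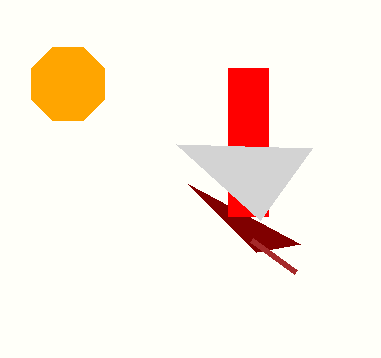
x0_1 = 256, y0_1 = 252, x0_2 = 228, y0_2 = 68, x1_2 = 268, y1_2 = 216, x2_3 = 260, y2_3 = 220, x1_4 = 252, y1_4 = 240, cx_5 = 68, r_5 = 40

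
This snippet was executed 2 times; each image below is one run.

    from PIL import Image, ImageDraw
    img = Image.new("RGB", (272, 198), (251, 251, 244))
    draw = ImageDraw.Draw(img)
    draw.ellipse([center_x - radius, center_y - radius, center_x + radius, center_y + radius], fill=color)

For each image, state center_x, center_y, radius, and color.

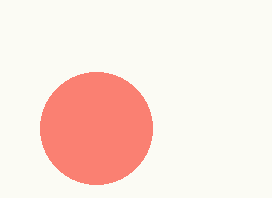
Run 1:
center_x = 96, center_y = 128, radius = 56, color = 'salmon'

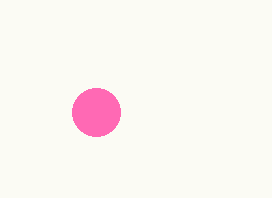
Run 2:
center_x = 96; center_y = 112; radius = 24; color = 'hotpink'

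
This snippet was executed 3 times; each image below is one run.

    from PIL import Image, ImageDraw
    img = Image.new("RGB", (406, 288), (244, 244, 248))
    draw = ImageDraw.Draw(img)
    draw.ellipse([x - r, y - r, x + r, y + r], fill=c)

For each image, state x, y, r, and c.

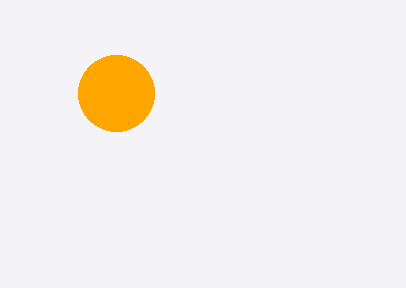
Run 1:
x = 116
y = 93
r = 38
c = 'orange'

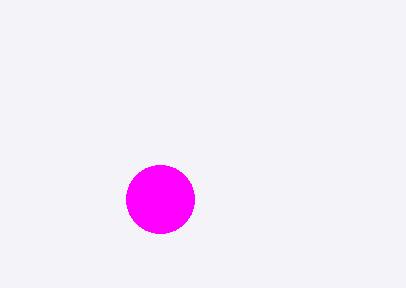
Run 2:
x = 160; y = 199; r = 34; c = 'magenta'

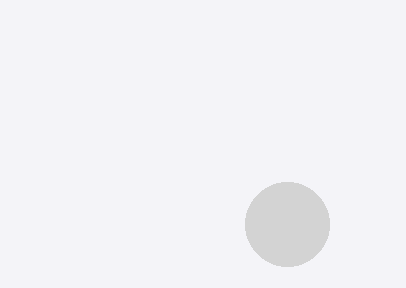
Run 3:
x = 287; y = 224; r = 42; c = 'lightgray'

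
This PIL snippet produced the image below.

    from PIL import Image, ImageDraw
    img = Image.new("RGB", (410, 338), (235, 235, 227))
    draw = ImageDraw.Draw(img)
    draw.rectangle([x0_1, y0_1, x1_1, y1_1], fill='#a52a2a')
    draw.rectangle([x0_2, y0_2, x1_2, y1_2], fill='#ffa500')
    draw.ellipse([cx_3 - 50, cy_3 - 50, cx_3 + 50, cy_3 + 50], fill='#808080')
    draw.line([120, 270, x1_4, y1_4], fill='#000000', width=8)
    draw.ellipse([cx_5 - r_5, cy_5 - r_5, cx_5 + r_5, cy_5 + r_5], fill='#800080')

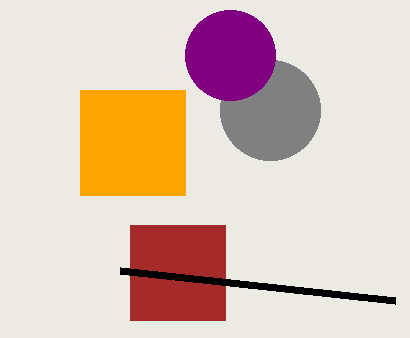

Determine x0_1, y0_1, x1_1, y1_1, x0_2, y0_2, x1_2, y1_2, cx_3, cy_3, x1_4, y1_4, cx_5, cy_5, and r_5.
x0_1 = 130, y0_1 = 225, x1_1 = 225, y1_1 = 320, x0_2 = 80, y0_2 = 90, x1_2 = 185, y1_2 = 195, cx_3 = 270, cy_3 = 110, x1_4 = 395, y1_4 = 300, cx_5 = 230, cy_5 = 55, r_5 = 45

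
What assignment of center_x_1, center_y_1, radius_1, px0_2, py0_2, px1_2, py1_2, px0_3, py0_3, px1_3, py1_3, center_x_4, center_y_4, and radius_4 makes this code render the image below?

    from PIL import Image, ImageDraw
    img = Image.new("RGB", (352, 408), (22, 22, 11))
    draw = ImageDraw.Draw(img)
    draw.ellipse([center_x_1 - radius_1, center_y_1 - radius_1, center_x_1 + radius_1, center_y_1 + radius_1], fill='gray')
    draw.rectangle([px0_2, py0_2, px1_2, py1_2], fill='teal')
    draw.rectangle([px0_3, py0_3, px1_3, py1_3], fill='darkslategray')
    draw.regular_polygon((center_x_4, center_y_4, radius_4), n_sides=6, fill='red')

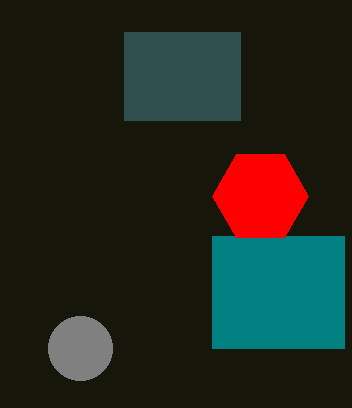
center_x_1 = 80
center_y_1 = 348
radius_1 = 32
px0_2 = 212
py0_2 = 236
px1_2 = 344
py1_2 = 348
px0_3 = 124
py0_3 = 32
px1_3 = 240
py1_3 = 120
center_x_4 = 260
center_y_4 = 196
radius_4 = 48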